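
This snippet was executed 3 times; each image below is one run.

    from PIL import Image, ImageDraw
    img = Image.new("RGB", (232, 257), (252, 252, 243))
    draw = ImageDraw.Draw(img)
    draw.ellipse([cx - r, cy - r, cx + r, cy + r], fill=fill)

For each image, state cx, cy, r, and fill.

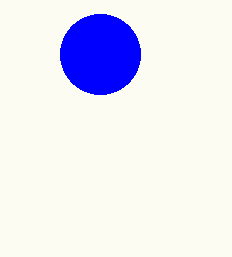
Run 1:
cx = 100, cy = 54, r = 40, fill = 'blue'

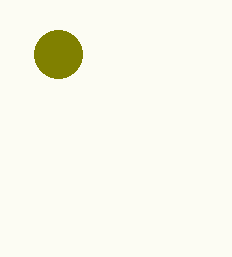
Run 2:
cx = 58
cy = 54
r = 24
fill = 'olive'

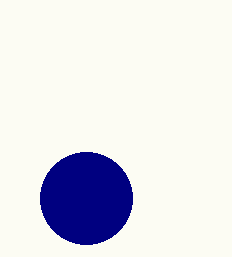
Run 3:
cx = 86, cy = 198, r = 46, fill = 'navy'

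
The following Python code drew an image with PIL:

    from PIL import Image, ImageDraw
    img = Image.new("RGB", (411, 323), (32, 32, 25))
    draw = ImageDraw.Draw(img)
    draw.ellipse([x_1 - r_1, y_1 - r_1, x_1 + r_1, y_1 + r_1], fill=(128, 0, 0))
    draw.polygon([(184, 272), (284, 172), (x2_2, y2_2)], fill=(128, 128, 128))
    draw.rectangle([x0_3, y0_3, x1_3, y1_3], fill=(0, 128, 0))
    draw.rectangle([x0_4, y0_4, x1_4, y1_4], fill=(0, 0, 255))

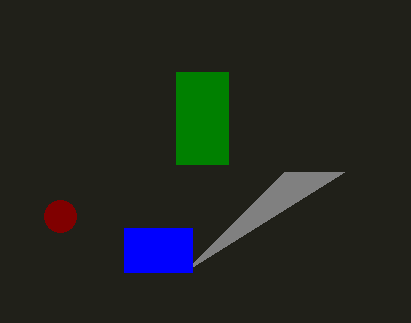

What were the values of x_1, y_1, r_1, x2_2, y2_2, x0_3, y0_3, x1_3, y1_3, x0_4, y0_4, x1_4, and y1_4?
x_1 = 60; y_1 = 216; r_1 = 16; x2_2 = 344; y2_2 = 172; x0_3 = 176; y0_3 = 72; x1_3 = 228; y1_3 = 164; x0_4 = 124; y0_4 = 228; x1_4 = 192; y1_4 = 272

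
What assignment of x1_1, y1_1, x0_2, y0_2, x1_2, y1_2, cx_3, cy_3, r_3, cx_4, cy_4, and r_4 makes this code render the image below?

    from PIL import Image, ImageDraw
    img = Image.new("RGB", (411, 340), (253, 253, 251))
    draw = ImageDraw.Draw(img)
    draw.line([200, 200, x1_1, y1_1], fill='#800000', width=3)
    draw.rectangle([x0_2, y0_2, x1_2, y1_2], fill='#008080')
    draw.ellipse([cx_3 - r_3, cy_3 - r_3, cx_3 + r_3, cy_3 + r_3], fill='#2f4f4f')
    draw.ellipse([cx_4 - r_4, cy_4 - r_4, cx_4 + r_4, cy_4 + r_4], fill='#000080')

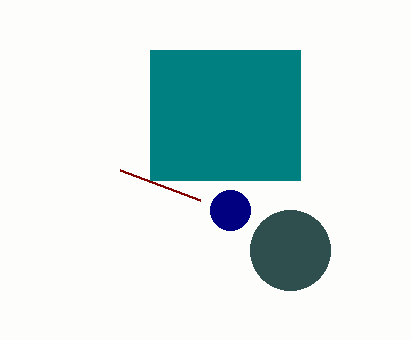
x1_1 = 120
y1_1 = 170
x0_2 = 150
y0_2 = 50
x1_2 = 300
y1_2 = 180
cx_3 = 290
cy_3 = 250
r_3 = 40
cx_4 = 230
cy_4 = 210
r_4 = 20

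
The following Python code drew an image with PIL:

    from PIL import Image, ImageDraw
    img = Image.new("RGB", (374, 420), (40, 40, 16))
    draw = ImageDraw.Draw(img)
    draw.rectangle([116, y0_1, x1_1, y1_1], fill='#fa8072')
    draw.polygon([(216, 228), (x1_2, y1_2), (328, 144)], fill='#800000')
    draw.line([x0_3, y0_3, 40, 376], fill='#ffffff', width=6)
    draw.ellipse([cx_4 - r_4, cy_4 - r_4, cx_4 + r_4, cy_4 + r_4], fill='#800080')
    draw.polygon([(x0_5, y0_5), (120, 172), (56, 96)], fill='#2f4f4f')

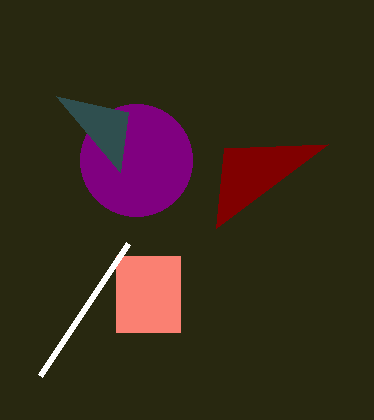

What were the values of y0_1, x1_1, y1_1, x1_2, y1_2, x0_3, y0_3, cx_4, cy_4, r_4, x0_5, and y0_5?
y0_1 = 256
x1_1 = 180
y1_1 = 332
x1_2 = 224
y1_2 = 148
x0_3 = 128
y0_3 = 244
cx_4 = 136
cy_4 = 160
r_4 = 56
x0_5 = 128
y0_5 = 112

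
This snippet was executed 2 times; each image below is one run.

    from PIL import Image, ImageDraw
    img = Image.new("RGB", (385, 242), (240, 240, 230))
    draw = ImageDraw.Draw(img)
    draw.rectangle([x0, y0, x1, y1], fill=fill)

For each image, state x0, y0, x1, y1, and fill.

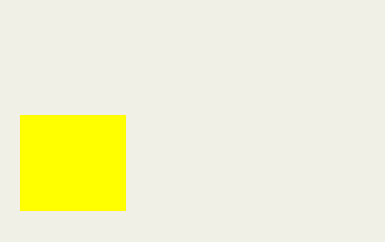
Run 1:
x0 = 20; y0 = 115; x1 = 125; y1 = 210; fill = 'yellow'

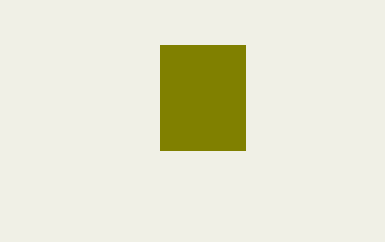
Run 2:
x0 = 160, y0 = 45, x1 = 245, y1 = 150, fill = 'olive'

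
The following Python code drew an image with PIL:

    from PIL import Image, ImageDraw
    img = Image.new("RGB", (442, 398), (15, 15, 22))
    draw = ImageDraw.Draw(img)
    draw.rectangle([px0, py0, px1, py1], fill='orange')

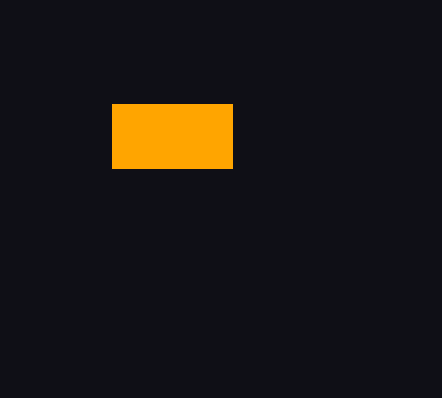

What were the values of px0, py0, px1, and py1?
px0 = 112; py0 = 104; px1 = 232; py1 = 168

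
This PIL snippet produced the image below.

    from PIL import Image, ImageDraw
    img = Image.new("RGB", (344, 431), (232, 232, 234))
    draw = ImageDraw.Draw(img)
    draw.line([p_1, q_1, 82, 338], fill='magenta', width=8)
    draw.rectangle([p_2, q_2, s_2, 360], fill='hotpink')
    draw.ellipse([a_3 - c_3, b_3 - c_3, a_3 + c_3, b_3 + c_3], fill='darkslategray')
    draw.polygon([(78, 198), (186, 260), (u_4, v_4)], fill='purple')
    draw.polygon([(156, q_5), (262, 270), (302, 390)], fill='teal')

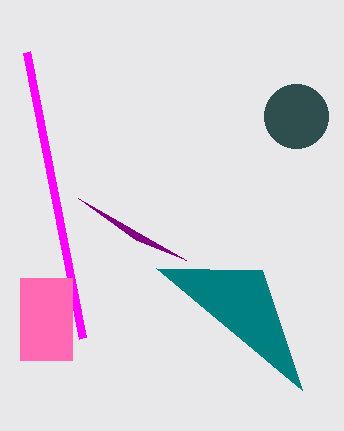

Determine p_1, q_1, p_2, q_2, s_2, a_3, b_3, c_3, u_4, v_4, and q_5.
p_1 = 26; q_1 = 52; p_2 = 20; q_2 = 278; s_2 = 72; a_3 = 296; b_3 = 116; c_3 = 32; u_4 = 136; v_4 = 240; q_5 = 268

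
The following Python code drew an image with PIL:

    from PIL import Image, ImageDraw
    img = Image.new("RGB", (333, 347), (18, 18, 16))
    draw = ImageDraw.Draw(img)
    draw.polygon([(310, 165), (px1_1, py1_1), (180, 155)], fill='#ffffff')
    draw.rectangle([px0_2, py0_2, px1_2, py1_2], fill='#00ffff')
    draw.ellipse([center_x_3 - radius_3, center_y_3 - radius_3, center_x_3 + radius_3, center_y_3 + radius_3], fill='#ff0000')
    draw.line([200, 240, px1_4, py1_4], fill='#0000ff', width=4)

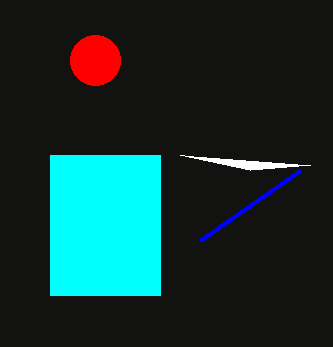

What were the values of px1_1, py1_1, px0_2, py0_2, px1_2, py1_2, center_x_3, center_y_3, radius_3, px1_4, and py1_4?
px1_1 = 250, py1_1 = 170, px0_2 = 50, py0_2 = 155, px1_2 = 160, py1_2 = 295, center_x_3 = 95, center_y_3 = 60, radius_3 = 25, px1_4 = 300, py1_4 = 170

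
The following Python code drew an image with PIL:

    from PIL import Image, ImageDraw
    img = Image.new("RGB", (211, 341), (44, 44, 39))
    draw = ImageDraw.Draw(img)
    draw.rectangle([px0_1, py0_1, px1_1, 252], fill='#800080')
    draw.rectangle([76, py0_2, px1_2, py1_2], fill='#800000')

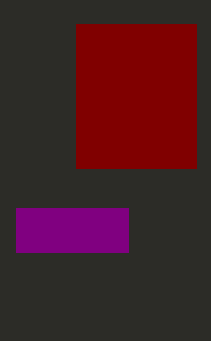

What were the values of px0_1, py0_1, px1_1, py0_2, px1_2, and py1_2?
px0_1 = 16; py0_1 = 208; px1_1 = 128; py0_2 = 24; px1_2 = 196; py1_2 = 168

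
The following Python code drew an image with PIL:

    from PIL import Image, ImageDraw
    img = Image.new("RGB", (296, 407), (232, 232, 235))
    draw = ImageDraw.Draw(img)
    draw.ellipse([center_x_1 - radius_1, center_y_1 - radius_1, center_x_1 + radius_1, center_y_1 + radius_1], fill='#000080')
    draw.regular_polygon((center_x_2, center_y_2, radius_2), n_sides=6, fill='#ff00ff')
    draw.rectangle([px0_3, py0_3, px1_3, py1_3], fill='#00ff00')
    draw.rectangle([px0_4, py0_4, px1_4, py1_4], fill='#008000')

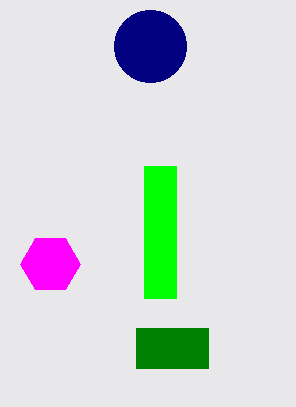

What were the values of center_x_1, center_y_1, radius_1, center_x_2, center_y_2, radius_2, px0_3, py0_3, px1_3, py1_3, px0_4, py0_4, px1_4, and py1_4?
center_x_1 = 150, center_y_1 = 46, radius_1 = 36, center_x_2 = 50, center_y_2 = 264, radius_2 = 30, px0_3 = 144, py0_3 = 166, px1_3 = 176, py1_3 = 298, px0_4 = 136, py0_4 = 328, px1_4 = 208, py1_4 = 368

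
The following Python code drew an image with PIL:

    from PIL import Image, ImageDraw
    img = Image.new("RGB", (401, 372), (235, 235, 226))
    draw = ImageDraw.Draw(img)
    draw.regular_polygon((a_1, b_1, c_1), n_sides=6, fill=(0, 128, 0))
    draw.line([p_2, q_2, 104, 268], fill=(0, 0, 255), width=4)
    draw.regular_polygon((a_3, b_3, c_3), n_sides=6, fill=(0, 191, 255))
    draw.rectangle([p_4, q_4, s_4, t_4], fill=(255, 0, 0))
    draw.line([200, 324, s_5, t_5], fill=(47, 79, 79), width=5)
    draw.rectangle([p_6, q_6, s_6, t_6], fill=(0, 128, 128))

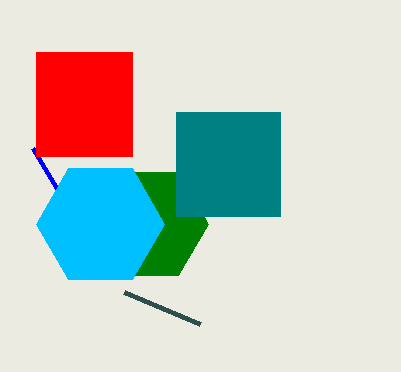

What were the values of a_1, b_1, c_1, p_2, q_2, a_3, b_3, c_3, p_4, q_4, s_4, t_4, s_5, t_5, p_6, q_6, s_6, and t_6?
a_1 = 148; b_1 = 224; c_1 = 60; p_2 = 32; q_2 = 148; a_3 = 100; b_3 = 224; c_3 = 64; p_4 = 36; q_4 = 52; s_4 = 132; t_4 = 156; s_5 = 124; t_5 = 292; p_6 = 176; q_6 = 112; s_6 = 280; t_6 = 216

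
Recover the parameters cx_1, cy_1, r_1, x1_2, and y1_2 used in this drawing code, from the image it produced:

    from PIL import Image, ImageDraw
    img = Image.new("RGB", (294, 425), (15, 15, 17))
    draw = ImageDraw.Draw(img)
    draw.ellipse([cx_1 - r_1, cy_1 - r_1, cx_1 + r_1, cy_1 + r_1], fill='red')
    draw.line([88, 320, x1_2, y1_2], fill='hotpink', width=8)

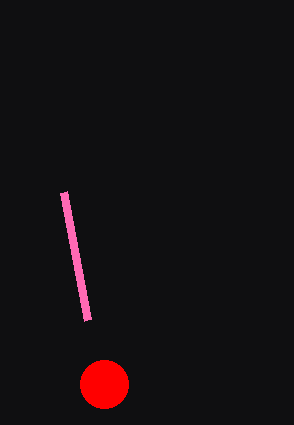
cx_1 = 104, cy_1 = 384, r_1 = 24, x1_2 = 64, y1_2 = 192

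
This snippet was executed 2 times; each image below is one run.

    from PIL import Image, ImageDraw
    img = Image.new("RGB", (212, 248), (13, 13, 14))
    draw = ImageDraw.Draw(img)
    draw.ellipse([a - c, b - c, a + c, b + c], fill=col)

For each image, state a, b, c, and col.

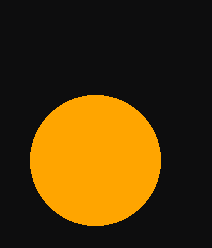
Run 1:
a = 95; b = 160; c = 65; col = 'orange'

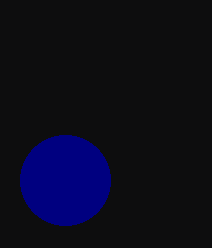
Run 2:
a = 65, b = 180, c = 45, col = 'navy'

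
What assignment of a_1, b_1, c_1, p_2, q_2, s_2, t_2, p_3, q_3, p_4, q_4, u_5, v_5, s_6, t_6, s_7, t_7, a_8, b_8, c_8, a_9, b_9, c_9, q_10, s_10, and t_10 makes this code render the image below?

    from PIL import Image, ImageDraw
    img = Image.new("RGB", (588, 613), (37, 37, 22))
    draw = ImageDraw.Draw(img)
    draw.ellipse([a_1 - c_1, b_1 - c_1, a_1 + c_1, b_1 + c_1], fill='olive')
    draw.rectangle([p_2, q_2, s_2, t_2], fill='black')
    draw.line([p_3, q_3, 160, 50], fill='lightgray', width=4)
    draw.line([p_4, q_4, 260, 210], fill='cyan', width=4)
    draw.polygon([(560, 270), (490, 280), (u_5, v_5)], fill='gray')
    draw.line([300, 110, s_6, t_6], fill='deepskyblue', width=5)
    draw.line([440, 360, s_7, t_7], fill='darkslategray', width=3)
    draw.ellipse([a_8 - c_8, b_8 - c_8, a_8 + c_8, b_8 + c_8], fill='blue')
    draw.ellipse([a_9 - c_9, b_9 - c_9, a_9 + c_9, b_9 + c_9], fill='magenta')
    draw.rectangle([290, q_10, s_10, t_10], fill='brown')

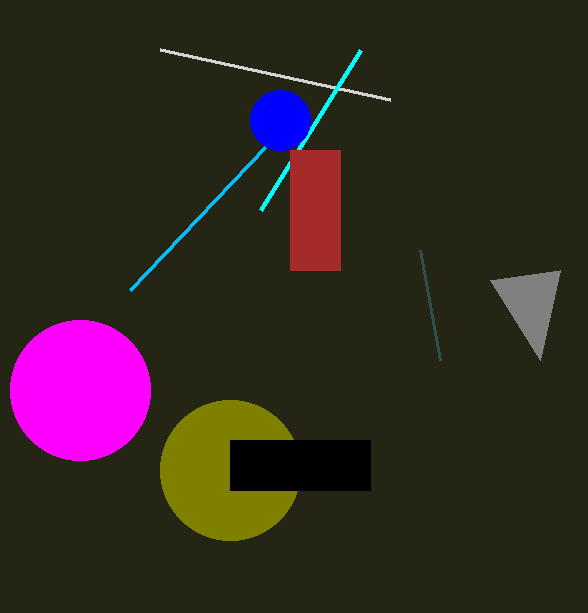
a_1 = 230; b_1 = 470; c_1 = 70; p_2 = 230; q_2 = 440; s_2 = 370; t_2 = 490; p_3 = 390; q_3 = 100; p_4 = 360; q_4 = 50; u_5 = 540; v_5 = 360; s_6 = 130; t_6 = 290; s_7 = 420; t_7 = 250; a_8 = 280; b_8 = 120; c_8 = 30; a_9 = 80; b_9 = 390; c_9 = 70; q_10 = 150; s_10 = 340; t_10 = 270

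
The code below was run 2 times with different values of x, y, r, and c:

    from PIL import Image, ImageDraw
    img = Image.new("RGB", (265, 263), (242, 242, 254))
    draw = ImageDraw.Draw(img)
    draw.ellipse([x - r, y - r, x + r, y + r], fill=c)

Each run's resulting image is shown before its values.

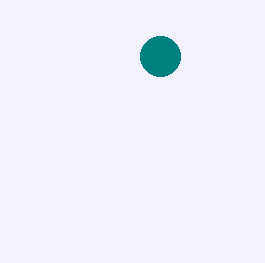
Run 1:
x = 160, y = 56, r = 20, c = 'teal'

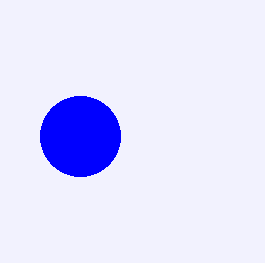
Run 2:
x = 80
y = 136
r = 40
c = 'blue'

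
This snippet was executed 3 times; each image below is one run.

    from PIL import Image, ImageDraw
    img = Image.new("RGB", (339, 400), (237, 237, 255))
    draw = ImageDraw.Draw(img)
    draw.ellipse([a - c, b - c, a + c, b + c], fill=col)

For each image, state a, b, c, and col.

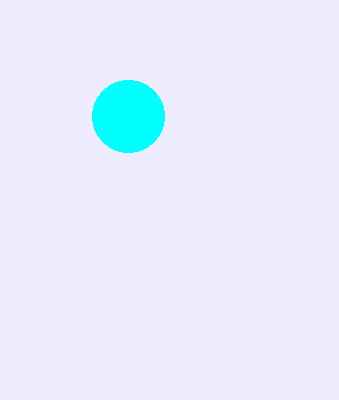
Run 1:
a = 128, b = 116, c = 36, col = 'cyan'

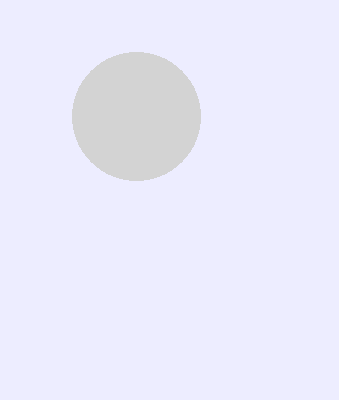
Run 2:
a = 136, b = 116, c = 64, col = 'lightgray'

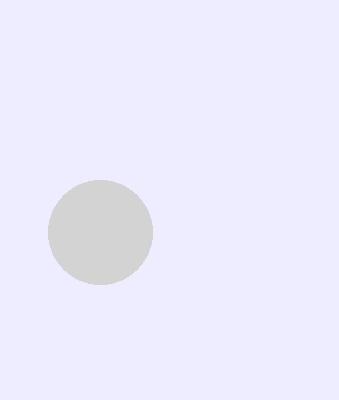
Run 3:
a = 100
b = 232
c = 52
col = 'lightgray'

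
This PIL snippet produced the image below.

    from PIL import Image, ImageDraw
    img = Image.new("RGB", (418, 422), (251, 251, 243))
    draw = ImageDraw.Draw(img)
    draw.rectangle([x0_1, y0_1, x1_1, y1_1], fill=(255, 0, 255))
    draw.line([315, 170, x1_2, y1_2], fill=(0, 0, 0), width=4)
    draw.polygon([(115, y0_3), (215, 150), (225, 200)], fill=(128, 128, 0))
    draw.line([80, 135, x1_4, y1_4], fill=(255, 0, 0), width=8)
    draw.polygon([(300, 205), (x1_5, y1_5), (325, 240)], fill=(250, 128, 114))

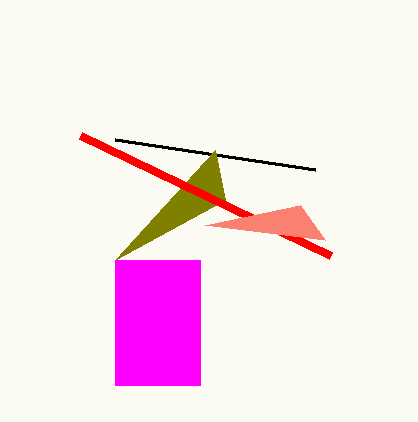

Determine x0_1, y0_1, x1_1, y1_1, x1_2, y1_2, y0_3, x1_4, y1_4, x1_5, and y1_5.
x0_1 = 115; y0_1 = 260; x1_1 = 200; y1_1 = 385; x1_2 = 115; y1_2 = 140; y0_3 = 260; x1_4 = 330; y1_4 = 255; x1_5 = 205; y1_5 = 225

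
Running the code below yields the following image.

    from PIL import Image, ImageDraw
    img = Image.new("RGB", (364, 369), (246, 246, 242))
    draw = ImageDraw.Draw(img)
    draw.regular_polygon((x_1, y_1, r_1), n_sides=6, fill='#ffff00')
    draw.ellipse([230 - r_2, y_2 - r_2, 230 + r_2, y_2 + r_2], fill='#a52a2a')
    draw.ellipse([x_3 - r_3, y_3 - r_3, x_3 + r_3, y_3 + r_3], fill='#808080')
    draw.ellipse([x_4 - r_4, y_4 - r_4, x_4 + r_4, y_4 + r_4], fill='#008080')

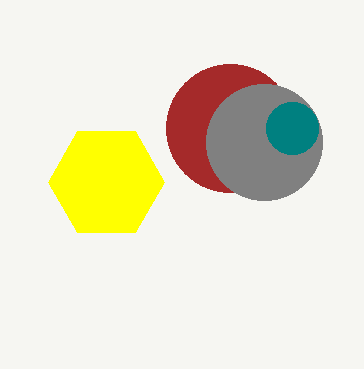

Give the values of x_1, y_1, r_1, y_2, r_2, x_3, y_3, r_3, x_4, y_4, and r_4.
x_1 = 106
y_1 = 182
r_1 = 58
y_2 = 128
r_2 = 64
x_3 = 264
y_3 = 142
r_3 = 58
x_4 = 292
y_4 = 128
r_4 = 26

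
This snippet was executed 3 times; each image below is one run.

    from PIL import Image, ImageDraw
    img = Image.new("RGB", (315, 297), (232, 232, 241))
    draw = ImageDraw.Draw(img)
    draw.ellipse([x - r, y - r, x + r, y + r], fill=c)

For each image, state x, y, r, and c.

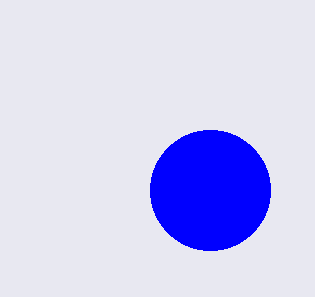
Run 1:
x = 210, y = 190, r = 60, c = 'blue'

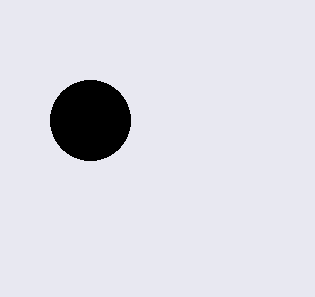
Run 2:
x = 90
y = 120
r = 40
c = 'black'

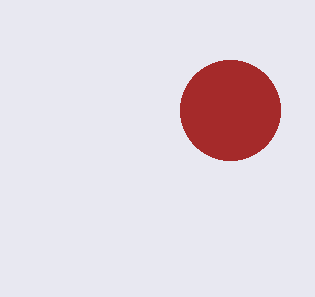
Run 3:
x = 230, y = 110, r = 50, c = 'brown'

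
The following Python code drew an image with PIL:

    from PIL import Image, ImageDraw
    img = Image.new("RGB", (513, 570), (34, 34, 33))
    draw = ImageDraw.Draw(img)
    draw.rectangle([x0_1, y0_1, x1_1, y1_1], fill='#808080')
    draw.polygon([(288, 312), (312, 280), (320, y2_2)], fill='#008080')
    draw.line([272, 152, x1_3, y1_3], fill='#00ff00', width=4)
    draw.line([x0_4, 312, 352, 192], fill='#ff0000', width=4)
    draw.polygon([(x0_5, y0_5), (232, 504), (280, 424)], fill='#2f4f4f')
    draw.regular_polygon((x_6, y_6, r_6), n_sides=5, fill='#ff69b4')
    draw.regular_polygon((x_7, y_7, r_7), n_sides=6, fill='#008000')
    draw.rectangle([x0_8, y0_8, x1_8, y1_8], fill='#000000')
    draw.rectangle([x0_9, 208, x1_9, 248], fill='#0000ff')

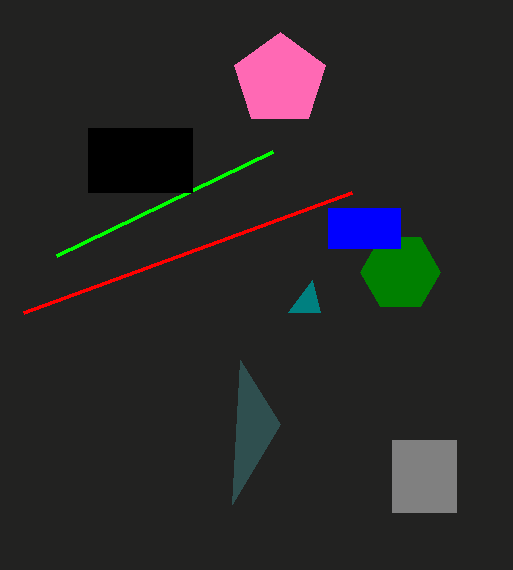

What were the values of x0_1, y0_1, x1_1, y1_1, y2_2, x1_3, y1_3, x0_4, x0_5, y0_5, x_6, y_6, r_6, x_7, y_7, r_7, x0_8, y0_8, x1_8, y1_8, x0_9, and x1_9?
x0_1 = 392, y0_1 = 440, x1_1 = 456, y1_1 = 512, y2_2 = 312, x1_3 = 56, y1_3 = 256, x0_4 = 24, x0_5 = 240, y0_5 = 360, x_6 = 280, y_6 = 80, r_6 = 48, x_7 = 400, y_7 = 272, r_7 = 40, x0_8 = 88, y0_8 = 128, x1_8 = 192, y1_8 = 192, x0_9 = 328, x1_9 = 400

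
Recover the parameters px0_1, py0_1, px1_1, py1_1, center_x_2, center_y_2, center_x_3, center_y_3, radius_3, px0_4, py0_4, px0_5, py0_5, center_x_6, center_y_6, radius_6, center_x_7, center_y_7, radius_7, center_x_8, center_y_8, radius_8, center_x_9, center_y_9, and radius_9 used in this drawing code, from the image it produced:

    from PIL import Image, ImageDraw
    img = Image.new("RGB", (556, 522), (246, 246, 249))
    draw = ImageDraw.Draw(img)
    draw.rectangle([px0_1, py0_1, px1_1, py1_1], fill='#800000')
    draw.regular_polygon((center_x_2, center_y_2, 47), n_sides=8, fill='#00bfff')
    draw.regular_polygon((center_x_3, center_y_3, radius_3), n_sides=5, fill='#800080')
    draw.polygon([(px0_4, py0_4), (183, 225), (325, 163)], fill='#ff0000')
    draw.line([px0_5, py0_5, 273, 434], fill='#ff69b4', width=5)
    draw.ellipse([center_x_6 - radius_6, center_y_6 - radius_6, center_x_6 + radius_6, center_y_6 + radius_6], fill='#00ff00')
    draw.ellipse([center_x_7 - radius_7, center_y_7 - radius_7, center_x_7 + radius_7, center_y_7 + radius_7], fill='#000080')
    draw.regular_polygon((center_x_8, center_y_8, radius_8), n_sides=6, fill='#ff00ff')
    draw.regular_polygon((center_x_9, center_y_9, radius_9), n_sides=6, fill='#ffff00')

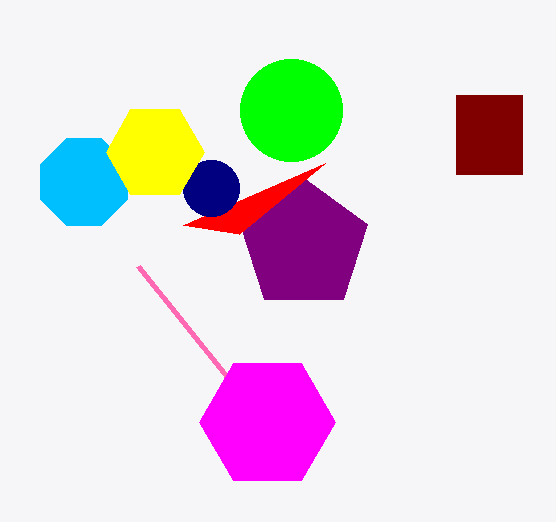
px0_1 = 456; py0_1 = 95; px1_1 = 522; py1_1 = 174; center_x_2 = 84; center_y_2 = 182; center_x_3 = 304; center_y_3 = 245; radius_3 = 67; px0_4 = 239; py0_4 = 234; px0_5 = 138; py0_5 = 266; center_x_6 = 291; center_y_6 = 110; radius_6 = 51; center_x_7 = 211; center_y_7 = 188; radius_7 = 28; center_x_8 = 267; center_y_8 = 422; radius_8 = 68; center_x_9 = 155; center_y_9 = 152; radius_9 = 49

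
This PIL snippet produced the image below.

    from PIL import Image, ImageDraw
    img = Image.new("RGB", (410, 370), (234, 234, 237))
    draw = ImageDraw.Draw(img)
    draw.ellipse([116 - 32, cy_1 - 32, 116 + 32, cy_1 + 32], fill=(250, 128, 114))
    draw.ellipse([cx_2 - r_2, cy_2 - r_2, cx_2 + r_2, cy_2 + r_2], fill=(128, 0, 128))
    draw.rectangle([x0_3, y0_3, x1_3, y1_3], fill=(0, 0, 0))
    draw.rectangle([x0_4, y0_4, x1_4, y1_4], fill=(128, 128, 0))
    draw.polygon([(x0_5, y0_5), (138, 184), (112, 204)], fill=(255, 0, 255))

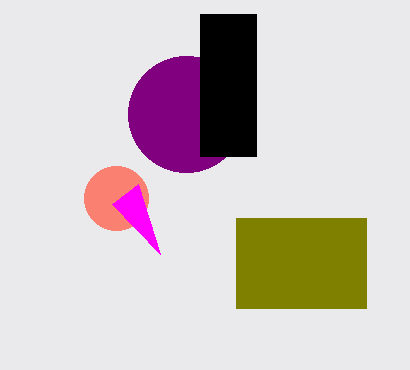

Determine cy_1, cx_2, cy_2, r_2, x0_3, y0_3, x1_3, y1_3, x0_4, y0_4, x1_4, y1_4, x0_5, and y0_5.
cy_1 = 198; cx_2 = 186; cy_2 = 114; r_2 = 58; x0_3 = 200; y0_3 = 14; x1_3 = 256; y1_3 = 156; x0_4 = 236; y0_4 = 218; x1_4 = 366; y1_4 = 308; x0_5 = 160; y0_5 = 254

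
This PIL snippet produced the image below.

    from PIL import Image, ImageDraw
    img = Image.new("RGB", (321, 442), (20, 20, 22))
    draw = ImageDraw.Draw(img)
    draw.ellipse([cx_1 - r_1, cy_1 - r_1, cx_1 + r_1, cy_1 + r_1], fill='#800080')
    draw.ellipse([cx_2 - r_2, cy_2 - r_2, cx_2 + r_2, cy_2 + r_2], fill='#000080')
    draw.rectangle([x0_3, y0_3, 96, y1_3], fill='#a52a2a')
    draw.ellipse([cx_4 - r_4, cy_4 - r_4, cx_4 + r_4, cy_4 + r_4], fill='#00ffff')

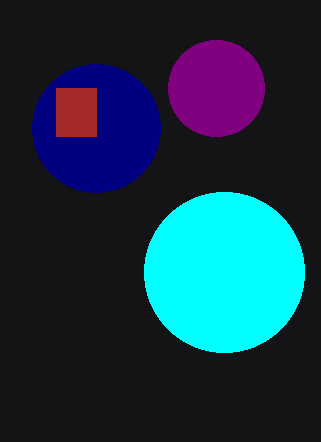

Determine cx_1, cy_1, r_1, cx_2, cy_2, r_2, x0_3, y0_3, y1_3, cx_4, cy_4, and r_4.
cx_1 = 216
cy_1 = 88
r_1 = 48
cx_2 = 96
cy_2 = 128
r_2 = 64
x0_3 = 56
y0_3 = 88
y1_3 = 136
cx_4 = 224
cy_4 = 272
r_4 = 80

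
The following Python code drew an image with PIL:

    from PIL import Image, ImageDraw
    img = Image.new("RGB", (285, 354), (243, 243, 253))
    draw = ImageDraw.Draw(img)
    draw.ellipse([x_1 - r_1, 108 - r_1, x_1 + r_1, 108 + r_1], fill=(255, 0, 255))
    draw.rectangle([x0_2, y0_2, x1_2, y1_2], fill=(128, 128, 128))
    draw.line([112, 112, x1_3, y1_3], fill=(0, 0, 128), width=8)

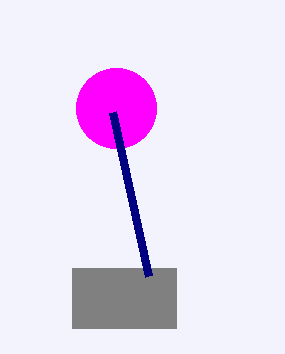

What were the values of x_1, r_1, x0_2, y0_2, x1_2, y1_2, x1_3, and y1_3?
x_1 = 116
r_1 = 40
x0_2 = 72
y0_2 = 268
x1_2 = 176
y1_2 = 328
x1_3 = 148
y1_3 = 276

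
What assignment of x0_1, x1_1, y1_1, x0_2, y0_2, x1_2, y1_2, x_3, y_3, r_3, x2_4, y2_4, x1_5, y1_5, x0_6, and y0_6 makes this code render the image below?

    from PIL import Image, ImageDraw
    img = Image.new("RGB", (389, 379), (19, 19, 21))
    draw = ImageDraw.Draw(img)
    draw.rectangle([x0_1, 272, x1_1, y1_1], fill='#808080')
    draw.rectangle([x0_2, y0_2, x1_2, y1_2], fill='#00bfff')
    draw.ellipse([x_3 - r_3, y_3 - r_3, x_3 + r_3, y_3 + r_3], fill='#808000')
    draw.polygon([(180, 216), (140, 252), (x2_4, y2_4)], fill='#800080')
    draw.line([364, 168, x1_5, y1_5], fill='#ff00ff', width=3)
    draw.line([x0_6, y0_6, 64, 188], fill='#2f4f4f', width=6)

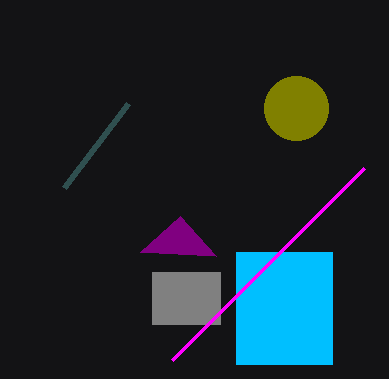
x0_1 = 152; x1_1 = 220; y1_1 = 324; x0_2 = 236; y0_2 = 252; x1_2 = 332; y1_2 = 364; x_3 = 296; y_3 = 108; r_3 = 32; x2_4 = 216; y2_4 = 256; x1_5 = 172; y1_5 = 360; x0_6 = 128; y0_6 = 104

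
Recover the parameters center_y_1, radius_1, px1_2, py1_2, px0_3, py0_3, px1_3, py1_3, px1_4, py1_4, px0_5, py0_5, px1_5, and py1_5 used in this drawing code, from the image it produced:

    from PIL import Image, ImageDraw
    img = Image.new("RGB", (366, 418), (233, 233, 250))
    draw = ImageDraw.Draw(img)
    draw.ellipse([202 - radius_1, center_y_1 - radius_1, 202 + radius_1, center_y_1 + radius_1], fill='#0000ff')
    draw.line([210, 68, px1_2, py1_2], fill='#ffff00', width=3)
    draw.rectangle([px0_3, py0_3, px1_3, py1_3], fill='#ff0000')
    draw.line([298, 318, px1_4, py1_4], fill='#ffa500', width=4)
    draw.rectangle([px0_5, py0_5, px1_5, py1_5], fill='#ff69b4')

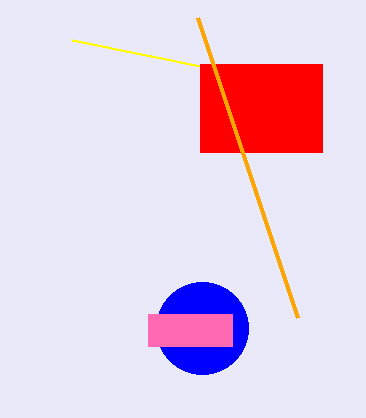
center_y_1 = 328, radius_1 = 46, px1_2 = 72, py1_2 = 40, px0_3 = 200, py0_3 = 64, px1_3 = 322, py1_3 = 152, px1_4 = 198, py1_4 = 18, px0_5 = 148, py0_5 = 314, px1_5 = 232, py1_5 = 346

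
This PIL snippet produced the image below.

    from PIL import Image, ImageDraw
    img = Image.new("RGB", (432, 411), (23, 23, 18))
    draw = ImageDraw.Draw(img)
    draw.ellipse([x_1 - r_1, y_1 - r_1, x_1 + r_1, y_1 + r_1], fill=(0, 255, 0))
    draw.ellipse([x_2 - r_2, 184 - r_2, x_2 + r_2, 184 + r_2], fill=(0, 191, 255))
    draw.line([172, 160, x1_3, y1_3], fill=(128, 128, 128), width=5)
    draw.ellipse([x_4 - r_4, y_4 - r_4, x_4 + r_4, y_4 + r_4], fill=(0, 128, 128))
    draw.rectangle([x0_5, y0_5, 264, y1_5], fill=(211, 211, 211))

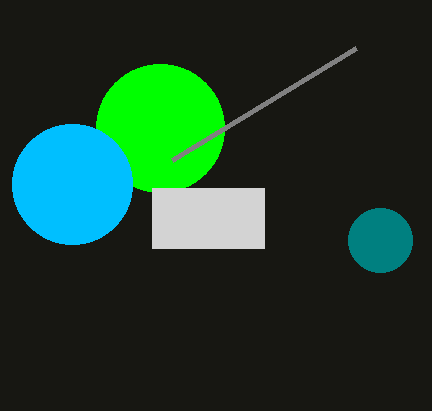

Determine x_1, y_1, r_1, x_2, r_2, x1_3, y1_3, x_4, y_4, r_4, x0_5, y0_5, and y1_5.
x_1 = 160, y_1 = 128, r_1 = 64, x_2 = 72, r_2 = 60, x1_3 = 356, y1_3 = 48, x_4 = 380, y_4 = 240, r_4 = 32, x0_5 = 152, y0_5 = 188, y1_5 = 248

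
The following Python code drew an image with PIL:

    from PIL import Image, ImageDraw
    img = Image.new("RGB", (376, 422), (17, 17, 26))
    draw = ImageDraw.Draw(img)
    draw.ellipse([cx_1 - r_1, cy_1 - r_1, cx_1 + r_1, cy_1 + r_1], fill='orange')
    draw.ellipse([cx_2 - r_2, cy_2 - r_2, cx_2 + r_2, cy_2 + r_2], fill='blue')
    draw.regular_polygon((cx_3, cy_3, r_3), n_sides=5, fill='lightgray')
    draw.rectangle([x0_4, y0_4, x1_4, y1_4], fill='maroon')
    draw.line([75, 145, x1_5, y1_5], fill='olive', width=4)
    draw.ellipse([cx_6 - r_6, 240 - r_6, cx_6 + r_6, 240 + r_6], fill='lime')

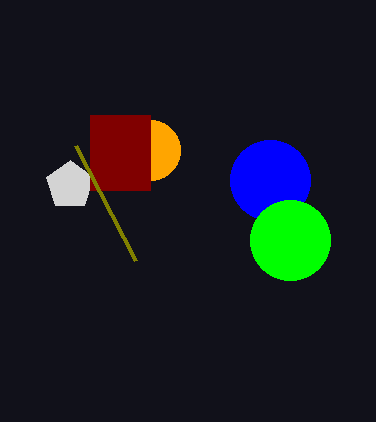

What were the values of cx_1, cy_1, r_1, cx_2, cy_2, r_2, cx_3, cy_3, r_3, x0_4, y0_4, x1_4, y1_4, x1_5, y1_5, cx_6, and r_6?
cx_1 = 150, cy_1 = 150, r_1 = 30, cx_2 = 270, cy_2 = 180, r_2 = 40, cx_3 = 70, cy_3 = 185, r_3 = 25, x0_4 = 90, y0_4 = 115, x1_4 = 150, y1_4 = 190, x1_5 = 135, y1_5 = 260, cx_6 = 290, r_6 = 40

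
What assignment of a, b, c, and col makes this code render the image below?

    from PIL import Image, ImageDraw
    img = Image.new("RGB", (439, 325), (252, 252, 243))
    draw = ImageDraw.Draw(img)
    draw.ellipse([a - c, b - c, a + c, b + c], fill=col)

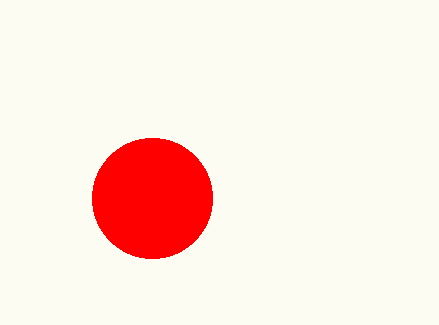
a = 152; b = 198; c = 60; col = 'red'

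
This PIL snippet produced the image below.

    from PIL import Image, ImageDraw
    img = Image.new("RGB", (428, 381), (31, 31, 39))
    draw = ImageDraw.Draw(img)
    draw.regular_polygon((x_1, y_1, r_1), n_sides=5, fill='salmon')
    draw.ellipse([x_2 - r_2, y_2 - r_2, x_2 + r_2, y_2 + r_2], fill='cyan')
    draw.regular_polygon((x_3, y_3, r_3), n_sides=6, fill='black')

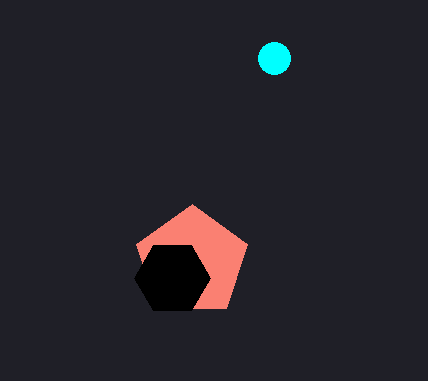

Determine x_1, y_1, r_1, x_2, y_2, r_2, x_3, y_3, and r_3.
x_1 = 192; y_1 = 262; r_1 = 58; x_2 = 274; y_2 = 58; r_2 = 16; x_3 = 172; y_3 = 278; r_3 = 38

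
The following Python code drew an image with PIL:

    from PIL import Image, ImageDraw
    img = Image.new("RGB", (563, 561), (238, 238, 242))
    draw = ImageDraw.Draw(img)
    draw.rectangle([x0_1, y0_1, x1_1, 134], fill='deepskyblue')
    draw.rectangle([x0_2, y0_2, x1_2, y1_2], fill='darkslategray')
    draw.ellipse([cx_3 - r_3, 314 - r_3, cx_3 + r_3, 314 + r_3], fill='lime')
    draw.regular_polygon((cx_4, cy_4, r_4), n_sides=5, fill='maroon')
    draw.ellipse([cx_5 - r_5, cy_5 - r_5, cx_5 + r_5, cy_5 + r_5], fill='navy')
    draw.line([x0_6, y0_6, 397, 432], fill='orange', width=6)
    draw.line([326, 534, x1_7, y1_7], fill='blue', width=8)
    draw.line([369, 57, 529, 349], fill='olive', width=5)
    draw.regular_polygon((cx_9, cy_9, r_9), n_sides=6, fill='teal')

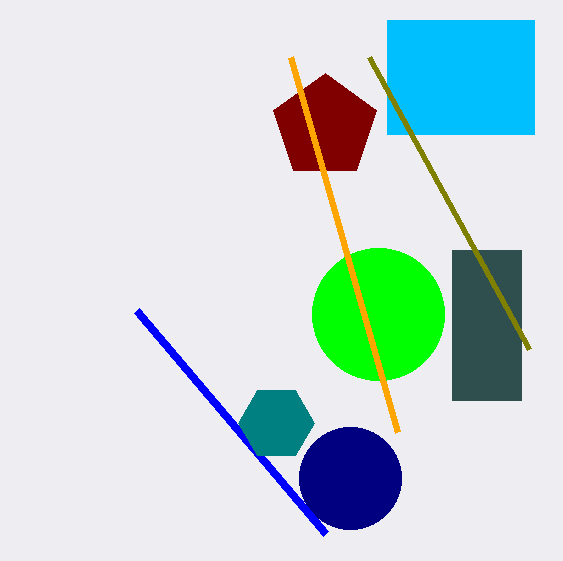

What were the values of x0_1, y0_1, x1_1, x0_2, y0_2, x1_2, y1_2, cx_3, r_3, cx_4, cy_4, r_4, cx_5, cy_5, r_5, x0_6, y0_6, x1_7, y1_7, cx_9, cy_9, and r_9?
x0_1 = 387; y0_1 = 20; x1_1 = 534; x0_2 = 452; y0_2 = 250; x1_2 = 521; y1_2 = 400; cx_3 = 378; r_3 = 66; cx_4 = 325; cy_4 = 127; r_4 = 54; cx_5 = 350; cy_5 = 478; r_5 = 51; x0_6 = 290; y0_6 = 57; x1_7 = 137; y1_7 = 311; cx_9 = 276; cy_9 = 423; r_9 = 38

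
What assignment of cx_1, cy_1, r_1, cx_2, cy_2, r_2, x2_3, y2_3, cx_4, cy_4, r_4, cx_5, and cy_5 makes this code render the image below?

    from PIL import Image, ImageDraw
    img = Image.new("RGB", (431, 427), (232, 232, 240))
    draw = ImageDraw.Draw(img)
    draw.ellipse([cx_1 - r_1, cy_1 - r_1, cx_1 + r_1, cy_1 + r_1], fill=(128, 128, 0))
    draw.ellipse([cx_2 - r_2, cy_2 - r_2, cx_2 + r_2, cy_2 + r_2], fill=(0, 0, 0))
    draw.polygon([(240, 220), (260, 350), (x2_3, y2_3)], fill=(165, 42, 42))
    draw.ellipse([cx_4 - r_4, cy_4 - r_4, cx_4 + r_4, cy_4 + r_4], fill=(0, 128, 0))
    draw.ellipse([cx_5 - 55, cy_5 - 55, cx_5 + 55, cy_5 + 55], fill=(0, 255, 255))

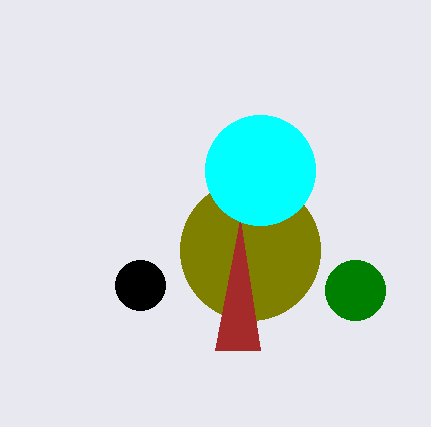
cx_1 = 250, cy_1 = 250, r_1 = 70, cx_2 = 140, cy_2 = 285, r_2 = 25, x2_3 = 215, y2_3 = 350, cx_4 = 355, cy_4 = 290, r_4 = 30, cx_5 = 260, cy_5 = 170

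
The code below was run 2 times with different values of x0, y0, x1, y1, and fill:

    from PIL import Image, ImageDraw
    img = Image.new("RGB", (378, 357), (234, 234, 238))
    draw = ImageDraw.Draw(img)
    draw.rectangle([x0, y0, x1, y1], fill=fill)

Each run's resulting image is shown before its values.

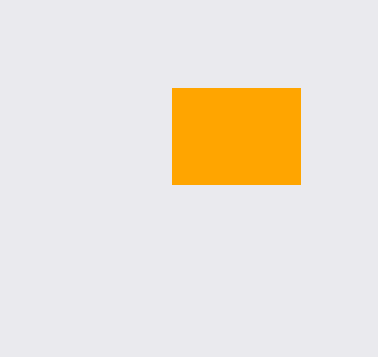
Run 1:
x0 = 172; y0 = 88; x1 = 300; y1 = 184; fill = 'orange'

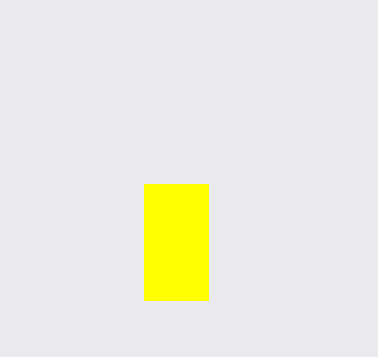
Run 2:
x0 = 144, y0 = 184, x1 = 208, y1 = 300, fill = 'yellow'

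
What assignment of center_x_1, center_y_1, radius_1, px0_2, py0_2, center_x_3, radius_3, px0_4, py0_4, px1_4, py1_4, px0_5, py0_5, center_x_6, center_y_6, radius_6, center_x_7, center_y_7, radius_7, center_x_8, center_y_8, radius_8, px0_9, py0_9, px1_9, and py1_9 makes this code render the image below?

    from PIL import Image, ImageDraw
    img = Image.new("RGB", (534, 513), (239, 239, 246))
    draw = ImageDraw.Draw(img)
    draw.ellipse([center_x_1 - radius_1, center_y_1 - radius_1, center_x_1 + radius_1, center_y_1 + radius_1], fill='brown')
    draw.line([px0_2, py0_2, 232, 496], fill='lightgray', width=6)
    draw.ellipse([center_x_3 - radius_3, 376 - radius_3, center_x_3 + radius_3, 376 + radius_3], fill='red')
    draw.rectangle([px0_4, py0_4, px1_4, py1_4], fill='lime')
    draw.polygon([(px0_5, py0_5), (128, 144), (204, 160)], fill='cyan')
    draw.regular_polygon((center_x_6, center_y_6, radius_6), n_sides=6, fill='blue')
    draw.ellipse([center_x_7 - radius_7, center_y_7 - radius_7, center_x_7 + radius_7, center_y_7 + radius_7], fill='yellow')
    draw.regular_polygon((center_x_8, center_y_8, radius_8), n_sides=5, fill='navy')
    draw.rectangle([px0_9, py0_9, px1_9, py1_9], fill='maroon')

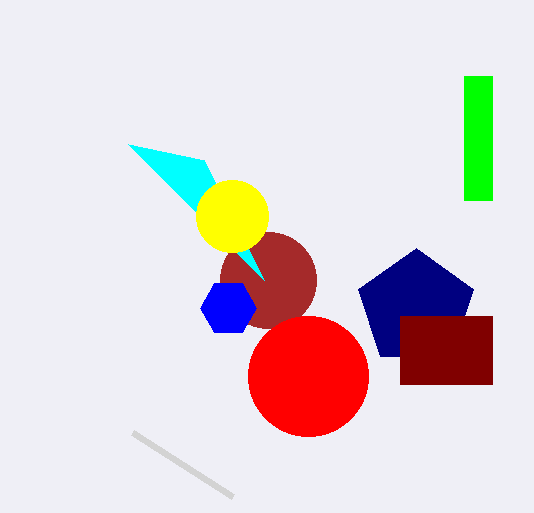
center_x_1 = 268
center_y_1 = 280
radius_1 = 48
px0_2 = 132
py0_2 = 432
center_x_3 = 308
radius_3 = 60
px0_4 = 464
py0_4 = 76
px1_4 = 492
py1_4 = 200
px0_5 = 264
py0_5 = 280
center_x_6 = 228
center_y_6 = 308
radius_6 = 28
center_x_7 = 232
center_y_7 = 216
radius_7 = 36
center_x_8 = 416
center_y_8 = 308
radius_8 = 60
px0_9 = 400
py0_9 = 316
px1_9 = 492
py1_9 = 384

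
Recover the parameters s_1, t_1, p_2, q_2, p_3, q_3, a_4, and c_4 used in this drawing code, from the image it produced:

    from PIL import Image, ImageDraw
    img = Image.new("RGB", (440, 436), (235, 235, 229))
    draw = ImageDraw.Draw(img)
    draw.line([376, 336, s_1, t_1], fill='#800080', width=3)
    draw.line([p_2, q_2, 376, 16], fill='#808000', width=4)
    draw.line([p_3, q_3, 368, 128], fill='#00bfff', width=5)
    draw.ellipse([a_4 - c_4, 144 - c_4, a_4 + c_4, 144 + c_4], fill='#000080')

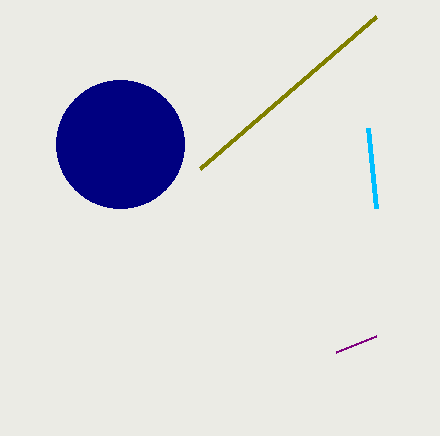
s_1 = 336; t_1 = 352; p_2 = 200; q_2 = 168; p_3 = 376; q_3 = 208; a_4 = 120; c_4 = 64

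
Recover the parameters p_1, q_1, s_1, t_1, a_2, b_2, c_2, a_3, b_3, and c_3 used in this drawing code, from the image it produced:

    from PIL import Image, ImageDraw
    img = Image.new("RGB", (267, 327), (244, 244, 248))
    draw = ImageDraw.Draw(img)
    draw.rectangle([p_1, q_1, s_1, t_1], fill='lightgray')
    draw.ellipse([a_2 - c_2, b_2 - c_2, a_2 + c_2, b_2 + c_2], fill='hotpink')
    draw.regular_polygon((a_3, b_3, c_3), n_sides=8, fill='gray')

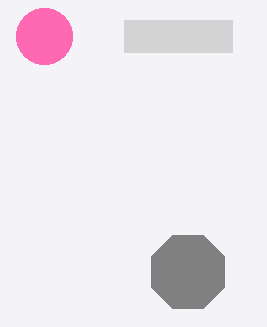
p_1 = 124, q_1 = 20, s_1 = 232, t_1 = 52, a_2 = 44, b_2 = 36, c_2 = 28, a_3 = 188, b_3 = 272, c_3 = 40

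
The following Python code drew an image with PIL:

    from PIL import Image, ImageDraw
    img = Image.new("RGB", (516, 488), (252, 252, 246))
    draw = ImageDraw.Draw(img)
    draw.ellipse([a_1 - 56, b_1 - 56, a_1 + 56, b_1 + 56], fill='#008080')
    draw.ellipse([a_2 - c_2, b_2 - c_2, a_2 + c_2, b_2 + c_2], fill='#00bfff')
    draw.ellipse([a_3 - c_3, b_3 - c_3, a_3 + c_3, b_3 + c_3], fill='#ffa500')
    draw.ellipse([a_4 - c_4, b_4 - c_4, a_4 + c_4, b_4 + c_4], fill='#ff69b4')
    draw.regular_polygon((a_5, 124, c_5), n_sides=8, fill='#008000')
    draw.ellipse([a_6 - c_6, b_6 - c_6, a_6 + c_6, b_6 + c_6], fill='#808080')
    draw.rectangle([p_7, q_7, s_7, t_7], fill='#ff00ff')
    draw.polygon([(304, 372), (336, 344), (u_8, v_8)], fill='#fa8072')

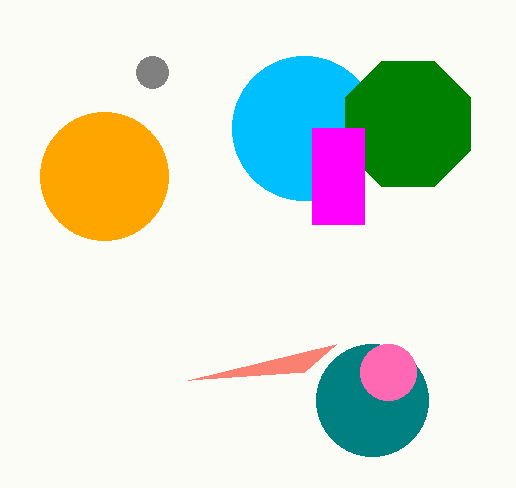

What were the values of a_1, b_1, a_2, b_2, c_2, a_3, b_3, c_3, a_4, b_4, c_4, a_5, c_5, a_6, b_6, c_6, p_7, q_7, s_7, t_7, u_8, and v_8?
a_1 = 372
b_1 = 400
a_2 = 304
b_2 = 128
c_2 = 72
a_3 = 104
b_3 = 176
c_3 = 64
a_4 = 388
b_4 = 372
c_4 = 28
a_5 = 408
c_5 = 68
a_6 = 152
b_6 = 72
c_6 = 16
p_7 = 312
q_7 = 128
s_7 = 364
t_7 = 224
u_8 = 188
v_8 = 380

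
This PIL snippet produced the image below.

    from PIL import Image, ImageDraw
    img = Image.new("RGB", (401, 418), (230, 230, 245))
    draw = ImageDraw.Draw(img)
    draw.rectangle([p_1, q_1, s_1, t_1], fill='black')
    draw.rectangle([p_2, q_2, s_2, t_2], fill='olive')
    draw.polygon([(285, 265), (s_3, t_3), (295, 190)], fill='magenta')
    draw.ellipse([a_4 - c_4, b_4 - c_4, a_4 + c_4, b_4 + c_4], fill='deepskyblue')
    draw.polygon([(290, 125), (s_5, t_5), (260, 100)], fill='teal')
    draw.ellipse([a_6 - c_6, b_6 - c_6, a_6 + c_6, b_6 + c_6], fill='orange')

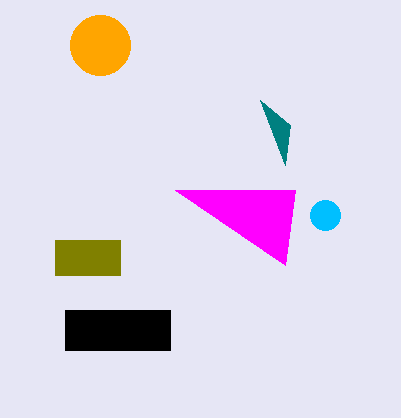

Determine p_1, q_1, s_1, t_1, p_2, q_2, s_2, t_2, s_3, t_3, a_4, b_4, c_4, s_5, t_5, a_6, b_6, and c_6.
p_1 = 65, q_1 = 310, s_1 = 170, t_1 = 350, p_2 = 55, q_2 = 240, s_2 = 120, t_2 = 275, s_3 = 175, t_3 = 190, a_4 = 325, b_4 = 215, c_4 = 15, s_5 = 285, t_5 = 165, a_6 = 100, b_6 = 45, c_6 = 30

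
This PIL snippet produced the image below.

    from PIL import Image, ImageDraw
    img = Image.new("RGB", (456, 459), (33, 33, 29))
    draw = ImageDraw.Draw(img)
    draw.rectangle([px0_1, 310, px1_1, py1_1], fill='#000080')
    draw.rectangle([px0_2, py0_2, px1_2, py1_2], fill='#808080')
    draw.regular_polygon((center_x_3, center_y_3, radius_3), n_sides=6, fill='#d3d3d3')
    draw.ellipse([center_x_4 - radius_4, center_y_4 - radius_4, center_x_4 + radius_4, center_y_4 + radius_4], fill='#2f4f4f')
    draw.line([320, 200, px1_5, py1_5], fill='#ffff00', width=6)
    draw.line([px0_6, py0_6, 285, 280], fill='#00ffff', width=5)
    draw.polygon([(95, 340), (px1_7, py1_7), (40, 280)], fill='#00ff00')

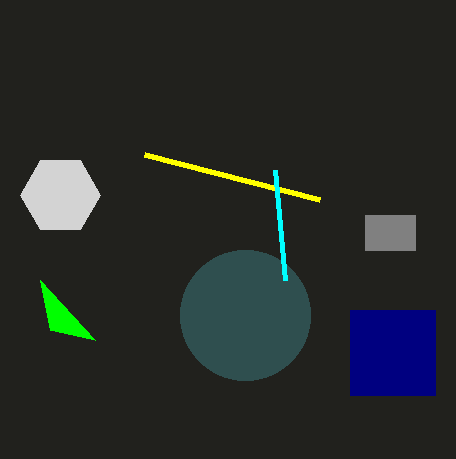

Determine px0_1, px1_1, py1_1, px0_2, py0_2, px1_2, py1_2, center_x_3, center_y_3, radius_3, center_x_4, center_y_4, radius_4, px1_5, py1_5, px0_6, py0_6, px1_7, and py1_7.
px0_1 = 350; px1_1 = 435; py1_1 = 395; px0_2 = 365; py0_2 = 215; px1_2 = 415; py1_2 = 250; center_x_3 = 60; center_y_3 = 195; radius_3 = 40; center_x_4 = 245; center_y_4 = 315; radius_4 = 65; px1_5 = 145; py1_5 = 155; px0_6 = 275; py0_6 = 170; px1_7 = 50; py1_7 = 330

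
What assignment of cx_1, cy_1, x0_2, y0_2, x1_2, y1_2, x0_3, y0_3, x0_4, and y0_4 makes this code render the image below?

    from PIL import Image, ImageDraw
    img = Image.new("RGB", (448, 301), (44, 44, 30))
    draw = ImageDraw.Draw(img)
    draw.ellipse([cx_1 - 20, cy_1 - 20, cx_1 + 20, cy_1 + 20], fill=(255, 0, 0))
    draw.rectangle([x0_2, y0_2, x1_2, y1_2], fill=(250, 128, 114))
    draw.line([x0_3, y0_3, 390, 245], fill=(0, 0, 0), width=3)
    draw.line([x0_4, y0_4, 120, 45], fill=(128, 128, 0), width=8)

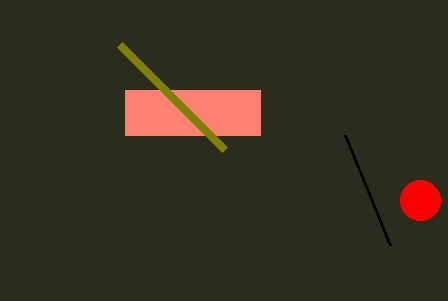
cx_1 = 420; cy_1 = 200; x0_2 = 125; y0_2 = 90; x1_2 = 260; y1_2 = 135; x0_3 = 345; y0_3 = 135; x0_4 = 225; y0_4 = 150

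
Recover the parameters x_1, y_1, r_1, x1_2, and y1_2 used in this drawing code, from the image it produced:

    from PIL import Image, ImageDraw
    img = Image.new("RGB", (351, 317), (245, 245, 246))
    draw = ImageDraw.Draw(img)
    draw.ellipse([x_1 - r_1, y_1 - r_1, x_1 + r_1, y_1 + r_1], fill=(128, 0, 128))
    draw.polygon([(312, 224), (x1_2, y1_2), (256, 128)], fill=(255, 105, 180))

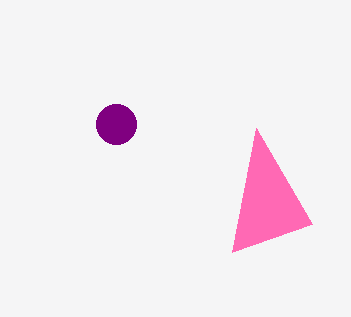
x_1 = 116, y_1 = 124, r_1 = 20, x1_2 = 232, y1_2 = 252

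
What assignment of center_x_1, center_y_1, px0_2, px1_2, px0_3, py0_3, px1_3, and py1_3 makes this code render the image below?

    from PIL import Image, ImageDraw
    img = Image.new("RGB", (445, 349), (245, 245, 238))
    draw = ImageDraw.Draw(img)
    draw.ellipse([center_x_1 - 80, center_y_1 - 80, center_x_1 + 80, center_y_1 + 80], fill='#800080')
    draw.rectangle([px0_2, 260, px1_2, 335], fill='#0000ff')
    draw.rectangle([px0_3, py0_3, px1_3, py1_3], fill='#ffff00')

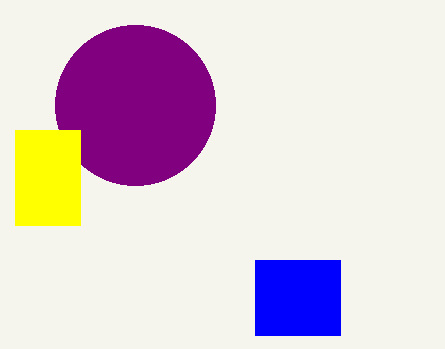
center_x_1 = 135; center_y_1 = 105; px0_2 = 255; px1_2 = 340; px0_3 = 15; py0_3 = 130; px1_3 = 80; py1_3 = 225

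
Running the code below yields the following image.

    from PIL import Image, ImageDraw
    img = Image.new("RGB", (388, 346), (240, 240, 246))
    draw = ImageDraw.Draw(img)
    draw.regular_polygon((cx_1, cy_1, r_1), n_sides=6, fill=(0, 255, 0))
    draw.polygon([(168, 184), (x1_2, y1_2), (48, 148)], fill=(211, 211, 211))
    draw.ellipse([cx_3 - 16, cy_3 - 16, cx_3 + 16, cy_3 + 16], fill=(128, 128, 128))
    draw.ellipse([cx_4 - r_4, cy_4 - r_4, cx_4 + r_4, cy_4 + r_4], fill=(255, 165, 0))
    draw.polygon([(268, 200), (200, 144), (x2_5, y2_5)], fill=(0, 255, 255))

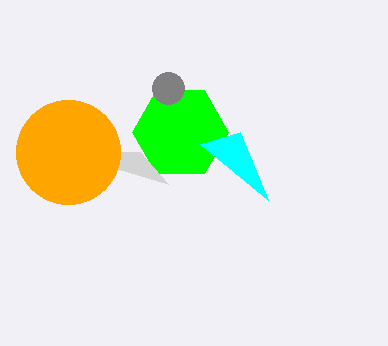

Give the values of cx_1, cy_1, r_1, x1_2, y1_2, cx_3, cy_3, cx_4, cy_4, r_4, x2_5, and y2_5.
cx_1 = 180
cy_1 = 132
r_1 = 48
x1_2 = 140
y1_2 = 152
cx_3 = 168
cy_3 = 88
cx_4 = 68
cy_4 = 152
r_4 = 52
x2_5 = 240
y2_5 = 132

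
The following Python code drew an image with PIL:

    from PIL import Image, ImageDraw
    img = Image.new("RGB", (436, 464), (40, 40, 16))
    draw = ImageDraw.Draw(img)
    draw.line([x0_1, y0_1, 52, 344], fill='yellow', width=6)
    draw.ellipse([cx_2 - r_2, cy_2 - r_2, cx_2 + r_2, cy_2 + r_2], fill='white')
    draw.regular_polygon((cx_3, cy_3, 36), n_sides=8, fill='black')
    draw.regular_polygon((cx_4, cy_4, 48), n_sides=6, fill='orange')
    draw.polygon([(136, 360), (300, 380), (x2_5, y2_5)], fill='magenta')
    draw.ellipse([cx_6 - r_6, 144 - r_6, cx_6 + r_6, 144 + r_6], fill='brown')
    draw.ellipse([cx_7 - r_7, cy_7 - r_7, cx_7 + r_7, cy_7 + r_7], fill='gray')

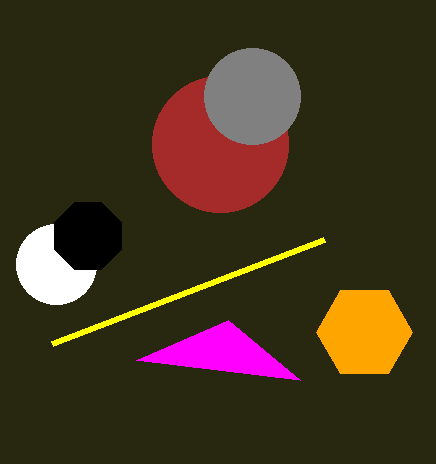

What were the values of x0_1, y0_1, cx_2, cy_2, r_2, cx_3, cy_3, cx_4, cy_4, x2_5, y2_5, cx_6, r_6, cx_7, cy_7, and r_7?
x0_1 = 324
y0_1 = 240
cx_2 = 56
cy_2 = 264
r_2 = 40
cx_3 = 88
cy_3 = 236
cx_4 = 364
cy_4 = 332
x2_5 = 228
y2_5 = 320
cx_6 = 220
r_6 = 68
cx_7 = 252
cy_7 = 96
r_7 = 48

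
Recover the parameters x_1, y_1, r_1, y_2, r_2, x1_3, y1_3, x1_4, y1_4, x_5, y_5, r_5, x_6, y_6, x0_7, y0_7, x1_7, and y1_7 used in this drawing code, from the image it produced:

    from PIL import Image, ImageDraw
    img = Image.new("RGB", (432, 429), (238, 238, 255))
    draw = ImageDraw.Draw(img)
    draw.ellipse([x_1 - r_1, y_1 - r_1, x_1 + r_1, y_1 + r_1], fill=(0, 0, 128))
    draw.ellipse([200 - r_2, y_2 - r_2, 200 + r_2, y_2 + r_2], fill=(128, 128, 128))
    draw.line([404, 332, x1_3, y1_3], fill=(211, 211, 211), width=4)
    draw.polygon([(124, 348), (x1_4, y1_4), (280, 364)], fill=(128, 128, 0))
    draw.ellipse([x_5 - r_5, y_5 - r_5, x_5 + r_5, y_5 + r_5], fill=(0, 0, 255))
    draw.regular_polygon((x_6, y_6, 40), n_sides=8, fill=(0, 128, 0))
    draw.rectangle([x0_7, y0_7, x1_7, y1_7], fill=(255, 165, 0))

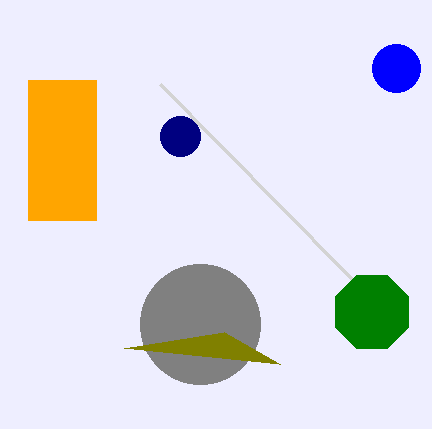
x_1 = 180
y_1 = 136
r_1 = 20
y_2 = 324
r_2 = 60
x1_3 = 160
y1_3 = 84
x1_4 = 224
y1_4 = 332
x_5 = 396
y_5 = 68
r_5 = 24
x_6 = 372
y_6 = 312
x0_7 = 28
y0_7 = 80
x1_7 = 96
y1_7 = 220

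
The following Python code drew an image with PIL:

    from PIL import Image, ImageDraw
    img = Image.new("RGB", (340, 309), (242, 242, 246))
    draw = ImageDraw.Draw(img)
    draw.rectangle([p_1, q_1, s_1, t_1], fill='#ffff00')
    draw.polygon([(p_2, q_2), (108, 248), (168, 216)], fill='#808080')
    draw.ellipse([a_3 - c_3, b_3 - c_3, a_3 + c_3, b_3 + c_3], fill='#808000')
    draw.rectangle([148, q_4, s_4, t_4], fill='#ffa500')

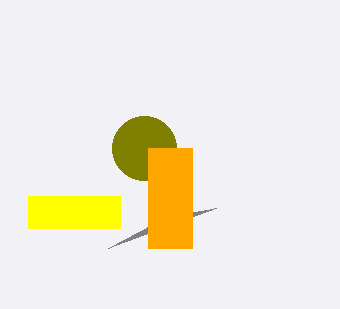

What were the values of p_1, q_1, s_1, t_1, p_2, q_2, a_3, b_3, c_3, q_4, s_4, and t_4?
p_1 = 28
q_1 = 196
s_1 = 120
t_1 = 228
p_2 = 216
q_2 = 208
a_3 = 144
b_3 = 148
c_3 = 32
q_4 = 148
s_4 = 192
t_4 = 248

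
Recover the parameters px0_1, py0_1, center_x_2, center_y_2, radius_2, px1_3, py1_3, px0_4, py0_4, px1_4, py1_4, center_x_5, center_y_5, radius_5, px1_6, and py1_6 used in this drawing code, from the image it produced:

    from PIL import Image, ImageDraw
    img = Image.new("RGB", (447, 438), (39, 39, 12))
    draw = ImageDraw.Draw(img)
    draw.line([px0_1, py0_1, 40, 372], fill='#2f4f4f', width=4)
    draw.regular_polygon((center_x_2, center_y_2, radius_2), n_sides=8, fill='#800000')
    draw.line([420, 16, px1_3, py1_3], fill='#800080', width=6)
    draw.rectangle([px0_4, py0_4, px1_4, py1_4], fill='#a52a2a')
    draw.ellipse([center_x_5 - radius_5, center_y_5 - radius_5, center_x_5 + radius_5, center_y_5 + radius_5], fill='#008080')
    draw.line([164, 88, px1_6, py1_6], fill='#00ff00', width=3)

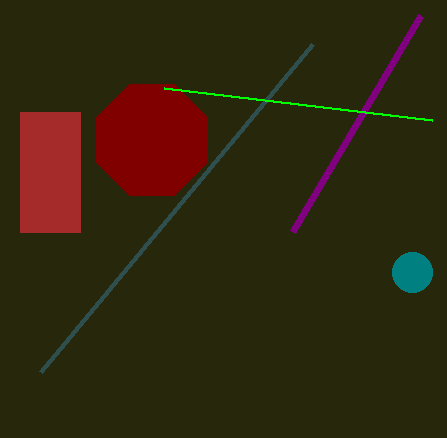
px0_1 = 312, py0_1 = 44, center_x_2 = 152, center_y_2 = 140, radius_2 = 60, px1_3 = 292, py1_3 = 232, px0_4 = 20, py0_4 = 112, px1_4 = 80, py1_4 = 232, center_x_5 = 412, center_y_5 = 272, radius_5 = 20, px1_6 = 432, py1_6 = 120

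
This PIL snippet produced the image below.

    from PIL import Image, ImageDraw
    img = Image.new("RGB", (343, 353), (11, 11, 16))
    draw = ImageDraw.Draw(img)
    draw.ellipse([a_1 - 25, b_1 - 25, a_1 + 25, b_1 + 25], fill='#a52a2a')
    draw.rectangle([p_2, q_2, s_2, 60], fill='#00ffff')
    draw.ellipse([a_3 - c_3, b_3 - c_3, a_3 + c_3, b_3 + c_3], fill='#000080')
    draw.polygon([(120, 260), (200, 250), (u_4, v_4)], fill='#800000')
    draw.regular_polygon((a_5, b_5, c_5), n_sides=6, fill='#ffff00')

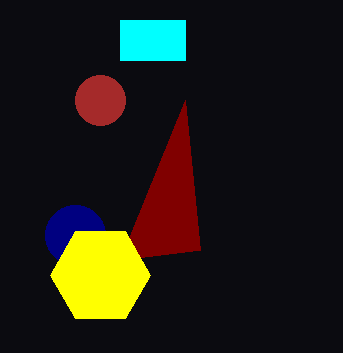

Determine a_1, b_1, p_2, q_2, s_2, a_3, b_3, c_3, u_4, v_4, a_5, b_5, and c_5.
a_1 = 100
b_1 = 100
p_2 = 120
q_2 = 20
s_2 = 185
a_3 = 75
b_3 = 235
c_3 = 30
u_4 = 185
v_4 = 100
a_5 = 100
b_5 = 275
c_5 = 50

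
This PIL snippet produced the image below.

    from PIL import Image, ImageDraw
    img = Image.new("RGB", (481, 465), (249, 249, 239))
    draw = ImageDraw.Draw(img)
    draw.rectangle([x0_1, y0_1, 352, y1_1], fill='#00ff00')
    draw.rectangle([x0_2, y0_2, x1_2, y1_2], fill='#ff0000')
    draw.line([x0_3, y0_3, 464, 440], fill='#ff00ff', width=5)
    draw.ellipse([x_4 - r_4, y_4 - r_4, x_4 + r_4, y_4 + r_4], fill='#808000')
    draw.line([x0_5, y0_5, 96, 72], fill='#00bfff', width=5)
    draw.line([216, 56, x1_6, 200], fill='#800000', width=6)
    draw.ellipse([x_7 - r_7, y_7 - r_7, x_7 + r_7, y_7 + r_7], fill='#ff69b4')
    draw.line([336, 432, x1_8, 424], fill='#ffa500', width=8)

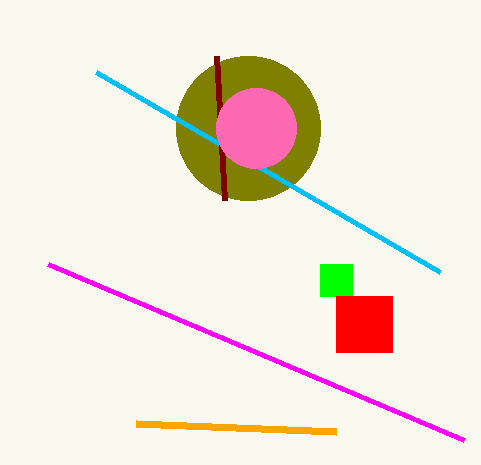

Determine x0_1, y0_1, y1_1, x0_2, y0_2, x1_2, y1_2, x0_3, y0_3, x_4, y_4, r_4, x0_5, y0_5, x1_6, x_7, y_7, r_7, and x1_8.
x0_1 = 320; y0_1 = 264; y1_1 = 296; x0_2 = 336; y0_2 = 296; x1_2 = 392; y1_2 = 352; x0_3 = 48; y0_3 = 264; x_4 = 248; y_4 = 128; r_4 = 72; x0_5 = 440; y0_5 = 272; x1_6 = 224; x_7 = 256; y_7 = 128; r_7 = 40; x1_8 = 136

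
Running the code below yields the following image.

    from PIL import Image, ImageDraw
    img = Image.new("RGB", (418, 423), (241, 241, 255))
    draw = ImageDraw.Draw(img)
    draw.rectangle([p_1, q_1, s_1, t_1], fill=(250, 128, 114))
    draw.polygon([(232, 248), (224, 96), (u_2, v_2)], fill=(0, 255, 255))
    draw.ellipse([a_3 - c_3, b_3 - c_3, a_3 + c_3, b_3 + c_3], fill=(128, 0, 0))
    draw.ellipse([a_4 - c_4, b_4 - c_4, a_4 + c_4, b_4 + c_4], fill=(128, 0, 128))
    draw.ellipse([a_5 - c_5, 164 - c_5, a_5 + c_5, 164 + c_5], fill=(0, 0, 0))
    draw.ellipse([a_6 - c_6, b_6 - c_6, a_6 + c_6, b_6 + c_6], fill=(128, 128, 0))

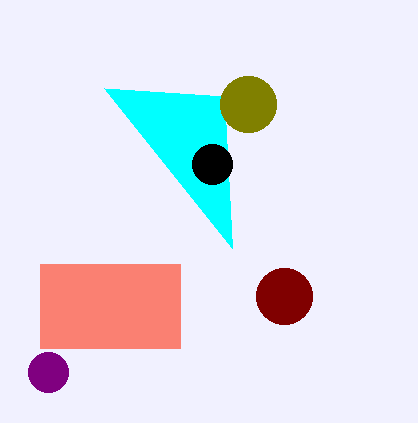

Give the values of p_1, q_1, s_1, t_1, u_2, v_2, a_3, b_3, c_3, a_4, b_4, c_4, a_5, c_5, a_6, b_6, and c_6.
p_1 = 40
q_1 = 264
s_1 = 180
t_1 = 348
u_2 = 104
v_2 = 88
a_3 = 284
b_3 = 296
c_3 = 28
a_4 = 48
b_4 = 372
c_4 = 20
a_5 = 212
c_5 = 20
a_6 = 248
b_6 = 104
c_6 = 28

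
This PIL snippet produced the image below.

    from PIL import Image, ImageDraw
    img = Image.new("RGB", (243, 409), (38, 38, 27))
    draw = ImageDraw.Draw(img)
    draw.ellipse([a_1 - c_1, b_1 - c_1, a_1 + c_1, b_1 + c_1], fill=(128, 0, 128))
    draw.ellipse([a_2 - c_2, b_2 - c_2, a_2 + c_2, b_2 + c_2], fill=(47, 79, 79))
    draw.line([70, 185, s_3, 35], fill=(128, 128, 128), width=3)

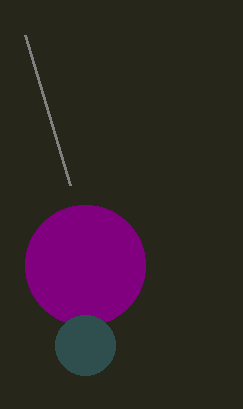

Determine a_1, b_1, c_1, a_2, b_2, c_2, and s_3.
a_1 = 85; b_1 = 265; c_1 = 60; a_2 = 85; b_2 = 345; c_2 = 30; s_3 = 25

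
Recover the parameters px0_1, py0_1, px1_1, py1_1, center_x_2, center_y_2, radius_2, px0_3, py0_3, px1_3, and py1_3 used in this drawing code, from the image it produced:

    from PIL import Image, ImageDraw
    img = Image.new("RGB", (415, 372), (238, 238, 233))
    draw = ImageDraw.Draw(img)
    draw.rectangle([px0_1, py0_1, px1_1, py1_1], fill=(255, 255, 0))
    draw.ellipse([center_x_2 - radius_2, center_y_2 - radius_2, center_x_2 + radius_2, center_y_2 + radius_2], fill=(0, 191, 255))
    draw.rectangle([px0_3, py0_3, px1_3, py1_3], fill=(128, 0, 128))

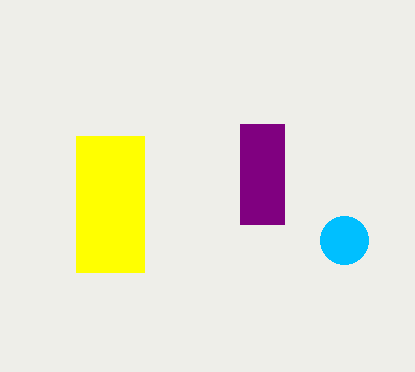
px0_1 = 76
py0_1 = 136
px1_1 = 144
py1_1 = 272
center_x_2 = 344
center_y_2 = 240
radius_2 = 24
px0_3 = 240
py0_3 = 124
px1_3 = 284
py1_3 = 224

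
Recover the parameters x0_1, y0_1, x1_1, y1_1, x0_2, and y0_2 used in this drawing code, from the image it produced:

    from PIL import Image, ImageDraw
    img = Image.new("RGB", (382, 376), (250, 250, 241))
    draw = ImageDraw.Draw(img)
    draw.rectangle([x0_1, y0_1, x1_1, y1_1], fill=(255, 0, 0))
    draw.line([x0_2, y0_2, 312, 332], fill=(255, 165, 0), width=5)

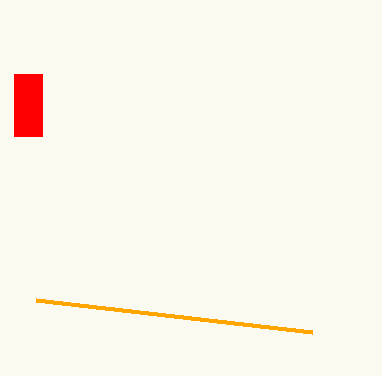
x0_1 = 14; y0_1 = 74; x1_1 = 42; y1_1 = 136; x0_2 = 36; y0_2 = 300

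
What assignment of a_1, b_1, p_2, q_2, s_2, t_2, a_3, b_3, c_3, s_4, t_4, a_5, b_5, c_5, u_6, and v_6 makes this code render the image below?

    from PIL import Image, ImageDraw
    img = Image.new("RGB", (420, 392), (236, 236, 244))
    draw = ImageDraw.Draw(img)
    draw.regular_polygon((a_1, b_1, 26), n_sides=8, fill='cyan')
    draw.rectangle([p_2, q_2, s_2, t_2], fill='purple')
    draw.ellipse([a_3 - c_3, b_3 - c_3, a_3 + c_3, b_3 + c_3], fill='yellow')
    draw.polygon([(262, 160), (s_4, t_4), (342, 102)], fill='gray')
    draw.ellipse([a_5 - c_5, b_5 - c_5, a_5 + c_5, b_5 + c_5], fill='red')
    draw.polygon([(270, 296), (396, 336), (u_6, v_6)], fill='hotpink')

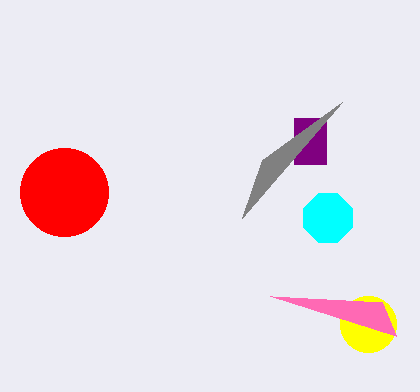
a_1 = 328; b_1 = 218; p_2 = 294; q_2 = 118; s_2 = 326; t_2 = 164; a_3 = 368; b_3 = 324; c_3 = 28; s_4 = 242; t_4 = 218; a_5 = 64; b_5 = 192; c_5 = 44; u_6 = 382; v_6 = 302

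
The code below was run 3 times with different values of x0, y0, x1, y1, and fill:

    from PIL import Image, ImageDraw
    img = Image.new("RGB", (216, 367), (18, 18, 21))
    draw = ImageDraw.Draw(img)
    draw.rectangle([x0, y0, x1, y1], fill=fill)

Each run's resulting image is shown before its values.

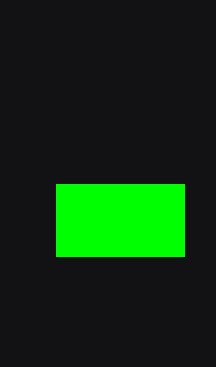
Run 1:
x0 = 56; y0 = 184; x1 = 184; y1 = 256; fill = 'lime'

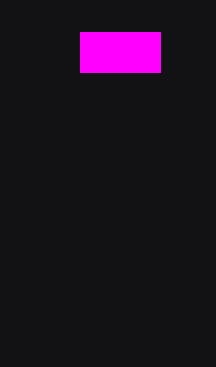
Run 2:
x0 = 80; y0 = 32; x1 = 160; y1 = 72; fill = 'magenta'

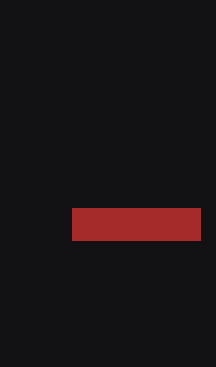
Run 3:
x0 = 72
y0 = 208
x1 = 200
y1 = 240
fill = 'brown'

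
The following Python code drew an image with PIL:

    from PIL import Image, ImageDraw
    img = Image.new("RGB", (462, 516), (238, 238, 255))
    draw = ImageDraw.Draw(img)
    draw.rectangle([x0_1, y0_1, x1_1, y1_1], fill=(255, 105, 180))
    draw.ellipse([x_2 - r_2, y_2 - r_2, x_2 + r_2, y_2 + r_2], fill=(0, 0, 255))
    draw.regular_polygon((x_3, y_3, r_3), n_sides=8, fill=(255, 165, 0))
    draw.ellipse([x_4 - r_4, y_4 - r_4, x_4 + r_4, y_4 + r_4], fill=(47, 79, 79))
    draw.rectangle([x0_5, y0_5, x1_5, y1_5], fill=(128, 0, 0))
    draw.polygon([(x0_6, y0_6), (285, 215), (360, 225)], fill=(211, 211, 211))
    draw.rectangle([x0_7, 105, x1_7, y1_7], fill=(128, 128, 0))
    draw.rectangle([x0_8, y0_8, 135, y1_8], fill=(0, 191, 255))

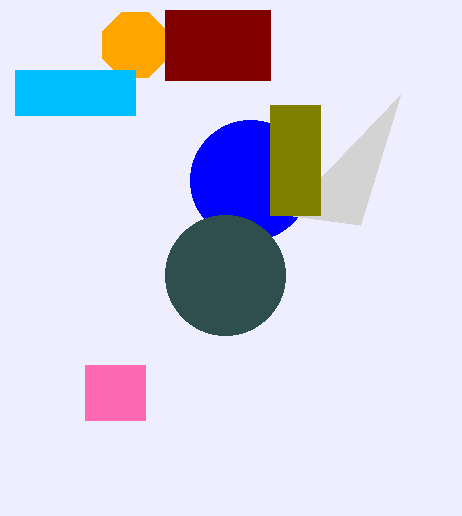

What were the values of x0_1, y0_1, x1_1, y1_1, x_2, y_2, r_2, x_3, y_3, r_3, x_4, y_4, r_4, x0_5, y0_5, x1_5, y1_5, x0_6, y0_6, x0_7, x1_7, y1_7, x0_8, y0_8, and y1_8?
x0_1 = 85; y0_1 = 365; x1_1 = 145; y1_1 = 420; x_2 = 250; y_2 = 180; r_2 = 60; x_3 = 135; y_3 = 45; r_3 = 35; x_4 = 225; y_4 = 275; r_4 = 60; x0_5 = 165; y0_5 = 10; x1_5 = 270; y1_5 = 80; x0_6 = 400; y0_6 = 95; x0_7 = 270; x1_7 = 320; y1_7 = 215; x0_8 = 15; y0_8 = 70; y1_8 = 115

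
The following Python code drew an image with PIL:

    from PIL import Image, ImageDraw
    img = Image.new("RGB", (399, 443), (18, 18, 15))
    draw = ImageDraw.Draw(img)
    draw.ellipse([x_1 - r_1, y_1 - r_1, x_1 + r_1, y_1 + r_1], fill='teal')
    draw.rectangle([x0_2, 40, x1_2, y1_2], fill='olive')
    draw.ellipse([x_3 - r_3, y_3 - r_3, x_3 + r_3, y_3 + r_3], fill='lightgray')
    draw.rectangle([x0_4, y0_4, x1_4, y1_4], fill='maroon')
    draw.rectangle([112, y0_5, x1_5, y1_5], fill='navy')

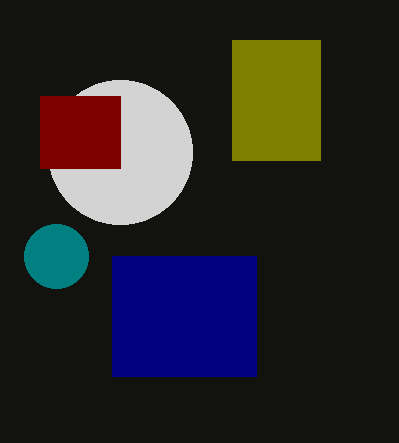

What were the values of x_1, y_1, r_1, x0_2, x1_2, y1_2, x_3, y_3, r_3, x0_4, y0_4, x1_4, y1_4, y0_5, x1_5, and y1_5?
x_1 = 56; y_1 = 256; r_1 = 32; x0_2 = 232; x1_2 = 320; y1_2 = 160; x_3 = 120; y_3 = 152; r_3 = 72; x0_4 = 40; y0_4 = 96; x1_4 = 120; y1_4 = 168; y0_5 = 256; x1_5 = 256; y1_5 = 376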